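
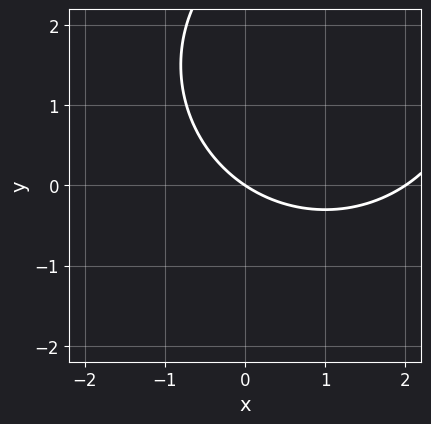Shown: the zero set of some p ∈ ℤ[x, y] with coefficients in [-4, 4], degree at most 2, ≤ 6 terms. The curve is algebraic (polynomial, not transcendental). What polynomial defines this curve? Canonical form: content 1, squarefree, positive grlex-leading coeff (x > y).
x^2 + y^2 - 2*x - 3*y

deg p = 2.
Against the integer gridlines: it meets the y-axis at y = 0 (among the integer gridlines); among the integer gridlines, it crosses the x-axis at x ∈ {0, 2}.
These observations pin down the coefficients.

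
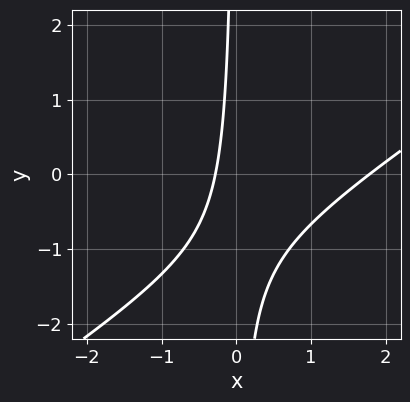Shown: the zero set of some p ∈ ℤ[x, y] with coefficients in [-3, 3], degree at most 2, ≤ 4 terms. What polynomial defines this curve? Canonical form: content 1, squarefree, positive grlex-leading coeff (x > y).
(a) Degree: no degree-1 curve has this shape, so deg p = 2.
(b) From the visible intercepts: it misses every integer gridline on the y-axis.
(c) Assembling these constraints gives the stated polynomial.

2*x^2 - 3*x*y - 3*x - 1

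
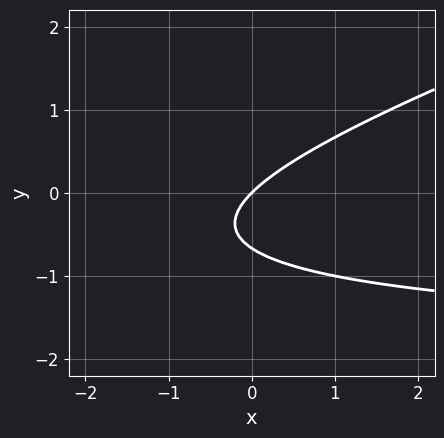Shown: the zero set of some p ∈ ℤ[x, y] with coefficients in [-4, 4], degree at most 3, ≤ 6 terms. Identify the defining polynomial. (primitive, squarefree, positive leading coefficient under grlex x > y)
(a) Degree: a generic line meets the curve in up to 2 points, so deg p = 2.
(b) From the visible intercepts: it meets the x-axis at x = 0 (among the integer gridlines); one y-axis crossing is at y = 0.
(c) Solving for integer coefficients yields p as stated.

x*y - 3*y^2 + 2*x - 2*y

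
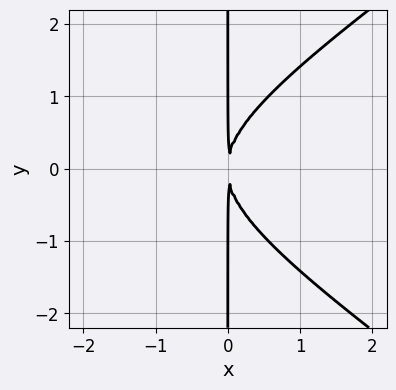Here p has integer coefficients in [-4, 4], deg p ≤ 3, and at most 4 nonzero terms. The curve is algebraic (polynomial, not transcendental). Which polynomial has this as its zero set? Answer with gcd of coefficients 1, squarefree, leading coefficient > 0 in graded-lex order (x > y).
1. Degree: no degree-2 curve has this shape, so deg p = 3.
2. Symmetries: it's symmetric under y → −y, forcing even powers of y.
3. Reading off the gridlines: every point of the y-axis in the box is on the curve.
4. Assembling these constraints gives the stated polynomial.

x^3 - 2*x*y^2 + 3*x^2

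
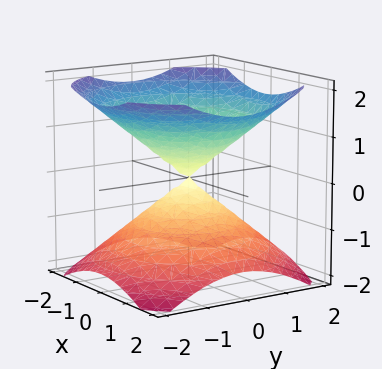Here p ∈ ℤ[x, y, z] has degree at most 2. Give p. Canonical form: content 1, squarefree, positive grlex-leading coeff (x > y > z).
2*x^2 + 2*y^2 - 3*z^2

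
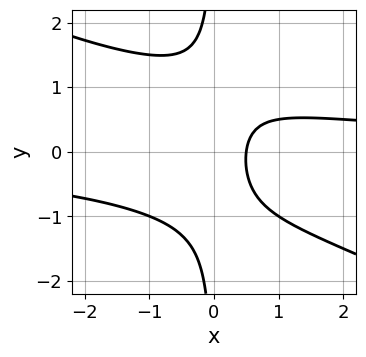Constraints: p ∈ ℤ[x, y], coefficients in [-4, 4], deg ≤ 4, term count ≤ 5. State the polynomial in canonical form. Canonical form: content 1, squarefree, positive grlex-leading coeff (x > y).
x^2*y + 2*x*y^2 - 2*x + 1

Degree: a generic line meets the curve in up to 3 points, so deg p = 3.
From the visible intercepts: no y-intercept at any integer in the box.
Putting this together gives p.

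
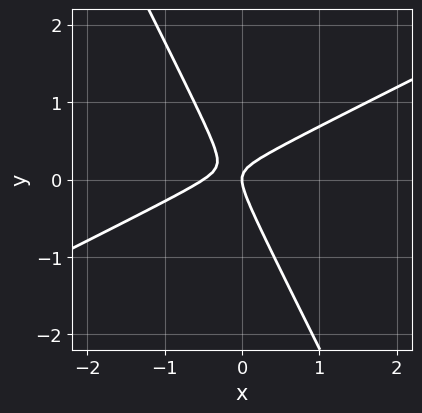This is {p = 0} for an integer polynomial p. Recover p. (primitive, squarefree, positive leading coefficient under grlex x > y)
(a) Degree: the shape is more complex than any degree-1 curve, so deg p = 2.
(b) Checking where it meets the axes: it crosses the y-axis at the gridline y = 0; one x-axis crossing is at x = 0.
(c) These observations pin down the coefficients.

2*x^2 - 3*x*y - 2*y^2 + x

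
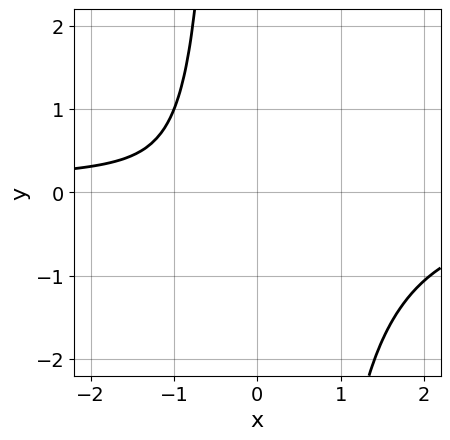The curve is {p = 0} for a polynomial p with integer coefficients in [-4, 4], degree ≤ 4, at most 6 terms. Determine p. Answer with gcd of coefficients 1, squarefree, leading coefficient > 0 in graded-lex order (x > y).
2*x^3*y + 2*x^2 + 3*x + 3

(a) deg p = 4. A generic line meets the curve in up to 4 points.
(b) Checking where it meets the axes: the curve avoids every integer y-axis point in the box; it misses every integer gridline on the x-axis.
(c) These observations pin down the coefficients.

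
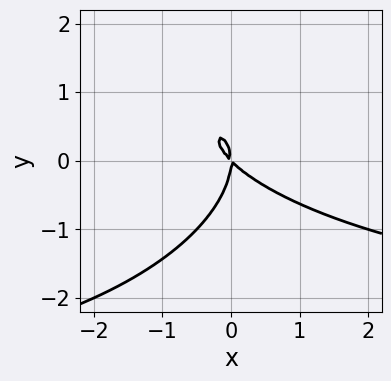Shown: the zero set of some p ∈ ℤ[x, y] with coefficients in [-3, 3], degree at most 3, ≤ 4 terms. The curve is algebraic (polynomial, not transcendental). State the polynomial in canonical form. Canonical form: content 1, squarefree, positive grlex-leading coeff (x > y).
x^2*y + 2*y^3 + 3*x^2 + 3*x*y

First, degree: a generic line meets the curve in up to 3 points, so deg p = 3.
Then, from the visible intercepts: it meets the x-axis at x = 0 (among the integer gridlines); it crosses the y-axis at the gridline y = 0.
Finally, assembling these constraints gives the stated polynomial.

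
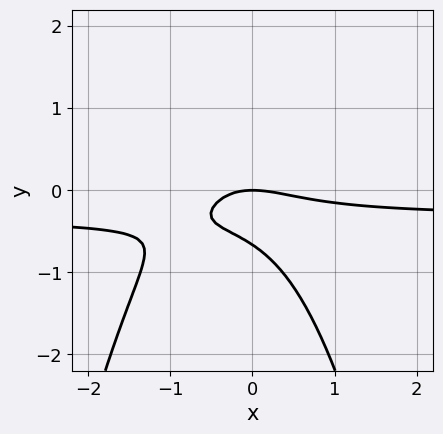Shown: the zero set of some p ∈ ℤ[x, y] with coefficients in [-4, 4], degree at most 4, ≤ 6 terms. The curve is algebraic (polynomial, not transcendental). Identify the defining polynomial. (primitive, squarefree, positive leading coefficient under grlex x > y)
3*x^2*y + x^2 + 2*x*y + 3*y^2 + 2*y

1. The degree is 3 — a generic line meets the curve in up to 3 points.
2. Checking where it meets the axes: it crosses the x-axis at the gridline x = 0; it crosses the y-axis at the gridline y = 0.
3. Putting this together gives p.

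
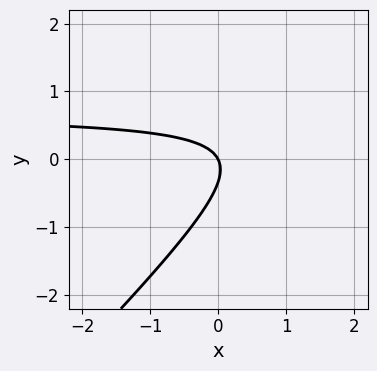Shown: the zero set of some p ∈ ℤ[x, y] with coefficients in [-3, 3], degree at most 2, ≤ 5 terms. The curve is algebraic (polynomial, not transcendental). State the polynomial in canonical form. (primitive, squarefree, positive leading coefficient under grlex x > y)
1. The degree is 2 — no degree-1 curve has this shape.
2. From the axis intercepts and sections: one y-axis crossing is at y = 0; it meets the x-axis at x = 0 (among the integer gridlines).
3. Solving for integer coefficients yields p as stated.

3*x*y - 3*y^2 - 2*x - y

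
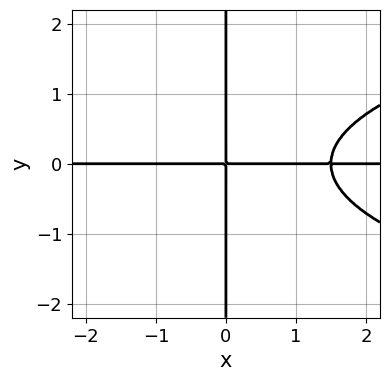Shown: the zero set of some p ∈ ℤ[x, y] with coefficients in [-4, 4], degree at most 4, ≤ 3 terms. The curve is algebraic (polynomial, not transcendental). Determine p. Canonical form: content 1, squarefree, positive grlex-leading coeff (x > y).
1. deg p = 4. A generic line meets the curve in up to 4 points.
2. From the visible intercepts: every point of the x-axis in the box is on the curve; every point of the y-axis in the box is on the curve.
3. Assembling these constraints gives the stated polynomial.

2*x*y^3 - 2*x^2*y + 3*x*y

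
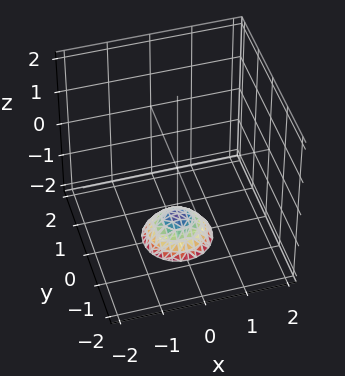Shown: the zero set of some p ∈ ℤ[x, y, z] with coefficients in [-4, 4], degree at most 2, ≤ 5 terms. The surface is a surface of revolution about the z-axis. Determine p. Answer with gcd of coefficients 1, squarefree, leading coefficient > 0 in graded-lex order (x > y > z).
First, degree: the shape is more complex than any degree-1 surface, so deg p = 2.
Next, symmetries: every cross-section ⟂ z is a circle, so x, y appear only via x² + y².
Then, checking where it meets the axes: no y-intercept at any integer in the box; the surface avoids every integer x-axis point in the box; a circular section at z = -2 has radius between 0 and 1.
Finally, matching integer coefficients to the picture gives p.

2*x^2 + 2*y^2 + 2*z + 3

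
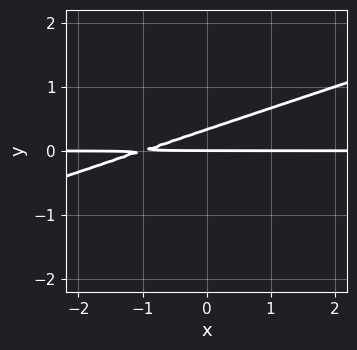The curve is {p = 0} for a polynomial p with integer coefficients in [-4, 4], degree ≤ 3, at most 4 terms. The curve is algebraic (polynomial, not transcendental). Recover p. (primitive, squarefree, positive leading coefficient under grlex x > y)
x*y - 3*y^2 + y

(a) Degree: a generic line meets the curve in up to 2 points, so deg p = 2.
(b) Observable constraints: it meets the y-axis at y = 0 (among the integer gridlines); the visible x-axis segment lies entirely on the curve.
(c) Solving for integer coefficients yields p as stated.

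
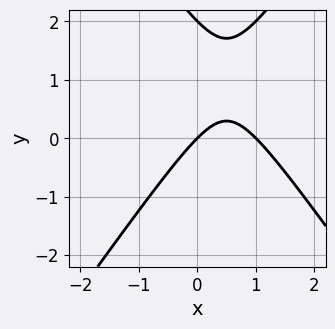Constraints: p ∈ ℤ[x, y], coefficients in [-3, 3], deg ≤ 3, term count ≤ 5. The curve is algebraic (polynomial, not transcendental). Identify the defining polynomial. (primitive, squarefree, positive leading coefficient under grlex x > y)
2*x^2 - y^2 - 2*x + 2*y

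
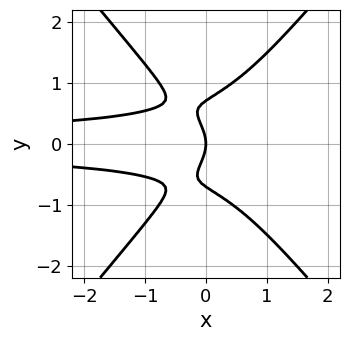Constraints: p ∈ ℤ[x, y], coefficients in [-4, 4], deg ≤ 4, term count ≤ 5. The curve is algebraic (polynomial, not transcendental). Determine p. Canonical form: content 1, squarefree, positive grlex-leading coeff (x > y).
3*x^2*y^2 - 2*y^4 + y^2 + x

(a) The degree is 4 — a generic line meets the curve in up to 4 points.
(b) Symmetries: the y ↦ −y reflection is a symmetry, so y appears only in even powers.
(c) Against the integer gridlines: it crosses the x-axis at the gridline x = 0; it meets the y-axis at y = 0 (among the integer gridlines).
(d) Assembling these constraints gives the stated polynomial.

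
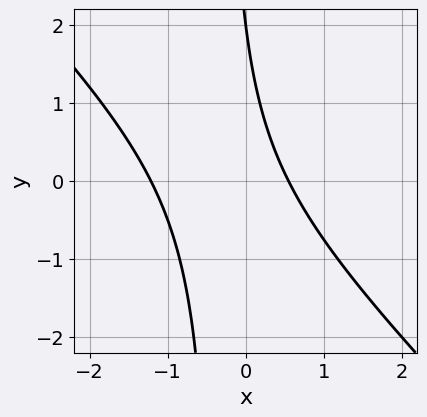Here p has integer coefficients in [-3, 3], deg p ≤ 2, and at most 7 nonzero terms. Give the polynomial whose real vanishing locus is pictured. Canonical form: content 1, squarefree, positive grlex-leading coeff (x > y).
3*x^2 + 3*x*y + 2*x + y - 2

1. The degree is 2 — no degree-1 curve has this shape.
2. Observable constraints: one y-axis crossing is at y = 2.
3. Together with the visible shape, these determine p as stated.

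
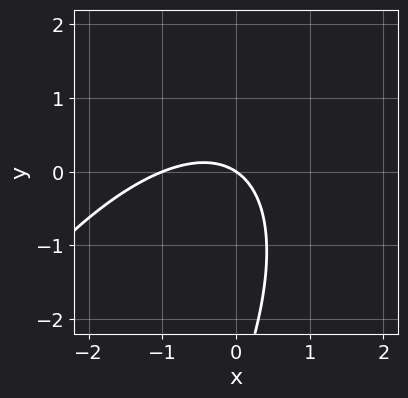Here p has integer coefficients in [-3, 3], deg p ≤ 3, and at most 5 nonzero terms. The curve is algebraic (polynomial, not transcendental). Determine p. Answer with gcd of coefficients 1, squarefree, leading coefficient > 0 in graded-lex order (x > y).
First, the degree is 2 — no degree-1 curve has this shape.
Then, observable constraints: one y-axis crossing is at y = 0; among the integer gridlines, it crosses the x-axis at x ∈ {-1, 0}.
Finally, together with the visible shape, these determine p as stated.

2*x^2 - 2*x*y + y^2 + 2*x + 3*y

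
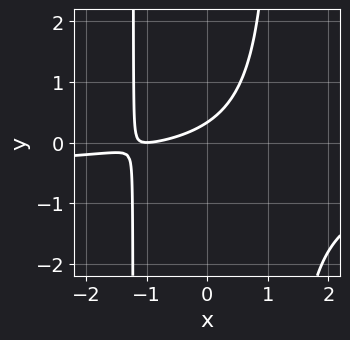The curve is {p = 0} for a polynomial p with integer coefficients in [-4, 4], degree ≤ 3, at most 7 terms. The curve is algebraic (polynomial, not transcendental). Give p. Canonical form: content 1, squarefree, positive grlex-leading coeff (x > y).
2*x^2*y + x^2 + 2*x - 3*y + 1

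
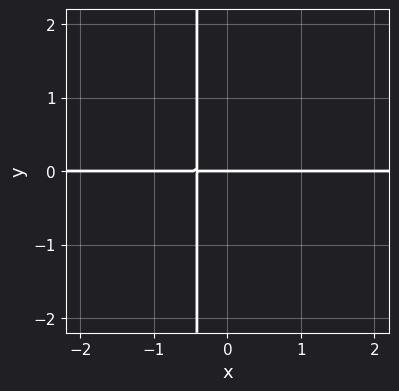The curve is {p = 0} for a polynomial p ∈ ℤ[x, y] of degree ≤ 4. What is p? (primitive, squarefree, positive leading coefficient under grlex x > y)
(a) The degree is 3 — a generic line meets the curve in up to 3 points.
(b) Observable constraints: one y-axis crossing is at y = 0; every point of the x-axis in the box is on the curve.
(c) Assembling these constraints gives the stated polynomial.

x^2*y - 2*x*y - y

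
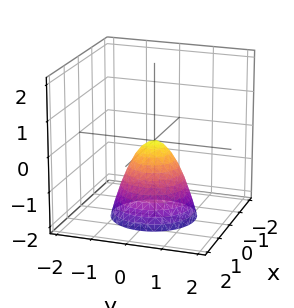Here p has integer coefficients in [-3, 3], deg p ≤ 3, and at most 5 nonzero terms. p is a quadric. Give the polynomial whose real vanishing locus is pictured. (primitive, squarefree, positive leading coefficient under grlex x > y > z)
3*x^2 + 3*y^2 + 2*z

First, degree: a single bowl opening along one axis; a quadric, so deg p = 2.
Next, by symmetry, the surface is invariant under rotation about z: p = q(x² + y², z).
Then, observable constraints: one y-axis crossing is at y = 0; a circular section at z = -2 has radius between 1 and 2; it meets the x-axis at x = 0 (among the integer gridlines).
Finally, fitting integer coefficients to these (and the overall shape) gives p.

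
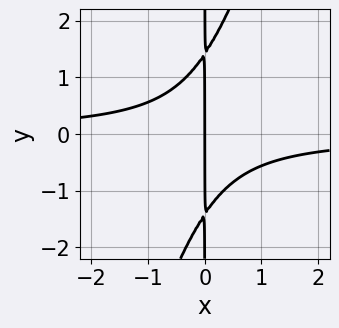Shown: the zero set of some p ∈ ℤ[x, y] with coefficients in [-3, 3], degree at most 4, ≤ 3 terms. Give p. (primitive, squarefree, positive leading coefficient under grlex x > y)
First, the degree is 3 — a generic line meets the curve in up to 3 points.
Next, from the axis intercepts and sections: one x-axis crossing is at x = 0; the visible y-axis segment lies entirely on the curve.
Finally, fitting integer coefficients to these (and the overall shape) gives p.

3*x^2*y - x*y^2 + 2*x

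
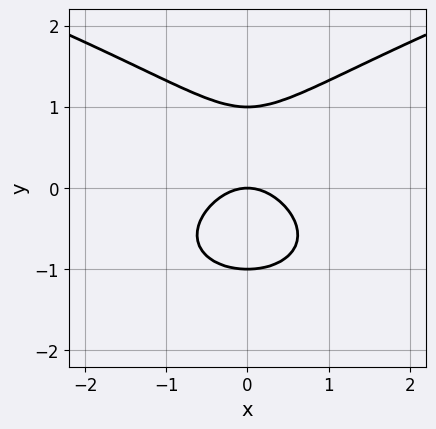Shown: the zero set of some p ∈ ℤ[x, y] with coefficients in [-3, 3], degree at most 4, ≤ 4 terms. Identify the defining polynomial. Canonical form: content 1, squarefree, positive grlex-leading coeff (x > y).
y^3 - x^2 - y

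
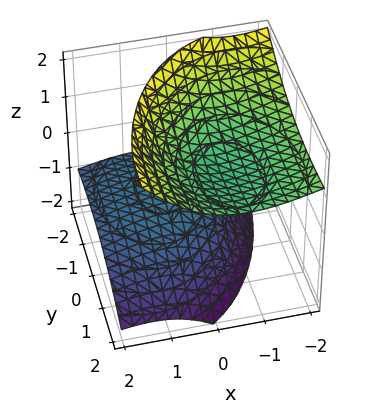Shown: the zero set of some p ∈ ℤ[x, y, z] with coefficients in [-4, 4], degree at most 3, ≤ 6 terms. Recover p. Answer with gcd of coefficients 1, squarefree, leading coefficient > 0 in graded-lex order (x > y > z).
2*x^2 + 3*x*z + y^2 - 2*y*z - 3*z^2 + 2

(a) I count 2 distinct pieces.
(b) deg p = 2.
(c) Observable constraints: the surface avoids every integer x-axis point in the box; the surface avoids every integer y-axis point in the box.
(d) Solving for integer coefficients yields p as stated.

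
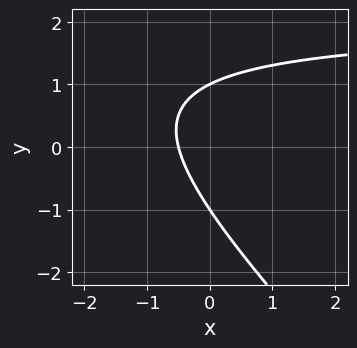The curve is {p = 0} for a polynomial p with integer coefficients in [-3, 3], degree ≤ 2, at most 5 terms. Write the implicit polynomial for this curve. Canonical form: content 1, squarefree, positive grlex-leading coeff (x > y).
x*y + y^2 - 2*x - 1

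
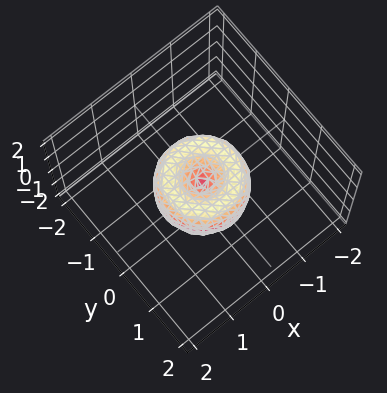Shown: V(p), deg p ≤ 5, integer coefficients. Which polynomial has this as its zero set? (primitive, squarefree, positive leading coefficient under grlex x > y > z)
2*x^4 + 4*x^2*y^2 + 2*y^4 - 2*x^2 - 2*y^2 + z^2

(a) The degree is 4 — the shape is more complex than any degree-3 surface.
(b) Symmetries: the surface is invariant under rotation about z: p = q(x² + y², z).
(c) Against the integer gridlines: a circular section at z = 0 has radius exactly 1; among the integer gridlines, it crosses the y-axis at y ∈ {-1, 0, 1}; the x-axis gridline crossings are at x ∈ {-1, 0, 1}.
(d) Solving for integer coefficients yields p as stated.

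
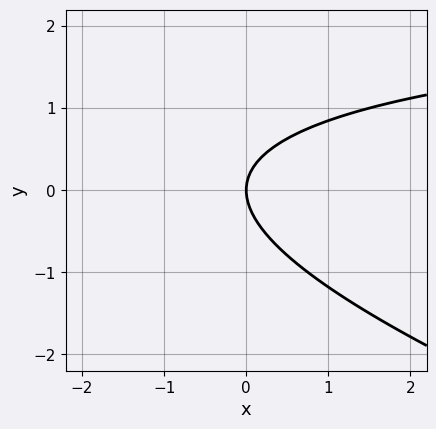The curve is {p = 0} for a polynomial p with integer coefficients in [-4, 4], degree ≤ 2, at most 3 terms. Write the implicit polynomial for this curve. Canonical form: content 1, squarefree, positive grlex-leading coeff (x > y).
x*y + 3*y^2 - 3*x

deg p = 2.
Against the integer gridlines: it meets the y-axis at y = 0 (among the integer gridlines); it meets the x-axis at x = 0 (among the integer gridlines).
Solving for integer coefficients yields p as stated.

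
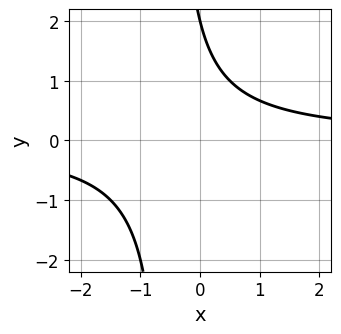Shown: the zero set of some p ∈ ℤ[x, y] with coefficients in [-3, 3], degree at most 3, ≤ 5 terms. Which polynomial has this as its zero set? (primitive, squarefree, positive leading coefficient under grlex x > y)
2*x*y + y - 2

deg p = 2.
Against the integer gridlines: no x-intercept at any integer in the box; it crosses the y-axis at the gridline y = 2.
Assembling these constraints gives the stated polynomial.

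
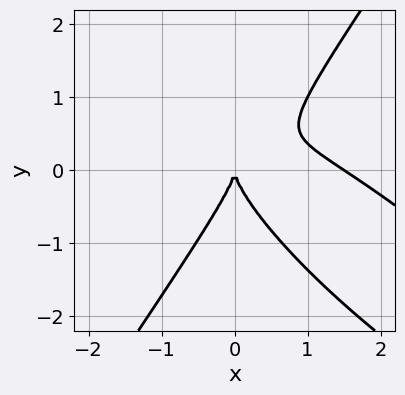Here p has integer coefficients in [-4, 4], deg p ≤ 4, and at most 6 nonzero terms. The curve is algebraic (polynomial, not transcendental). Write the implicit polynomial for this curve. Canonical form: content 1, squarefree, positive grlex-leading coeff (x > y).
2*x^3 + 3*x^2*y - 2*y^3 - 3*x^2

First, deg p = 3. A generic line meets the curve in up to 3 points.
Next, from the axis intercepts and sections: it crosses the x-axis at the gridline x = 0; it meets the y-axis at y = 0 (among the integer gridlines).
Finally, the integer polynomial consistent with all of this is the stated p.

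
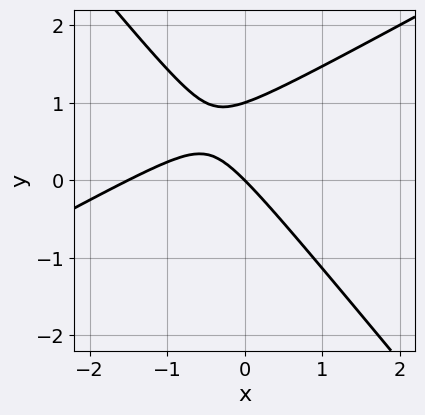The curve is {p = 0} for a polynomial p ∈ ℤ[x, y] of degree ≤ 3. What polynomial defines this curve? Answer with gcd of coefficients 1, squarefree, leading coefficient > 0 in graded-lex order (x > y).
2*x^2 - 2*x*y - 3*y^2 + 3*x + 3*y

First, degree: no degree-1 curve has this shape, so deg p = 2.
Next, against the integer gridlines: it meets the x-axis at x = 0 (among the integer gridlines); the y-axis gridline crossings are at y ∈ {0, 1}.
Finally, matching integer coefficients to the picture gives p.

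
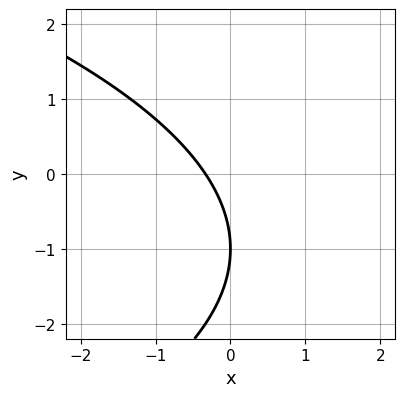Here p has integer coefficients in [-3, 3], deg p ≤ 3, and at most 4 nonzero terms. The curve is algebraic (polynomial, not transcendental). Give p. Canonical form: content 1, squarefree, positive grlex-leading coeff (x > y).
y^2 + 3*x + 2*y + 1

(a) deg p = 2. A generic line meets the curve in up to 2 points.
(b) From the visible intercepts: it meets the y-axis at y = -1 (among the integer gridlines).
(c) Solving for integer coefficients yields p as stated.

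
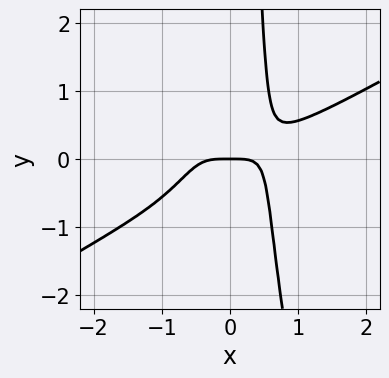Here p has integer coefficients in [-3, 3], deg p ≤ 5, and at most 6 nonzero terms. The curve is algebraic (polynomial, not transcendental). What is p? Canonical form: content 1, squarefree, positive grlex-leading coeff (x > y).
(a) deg p = 4.
(b) From the axis intercepts and sections: it crosses the y-axis at the gridline y = 0; it crosses the x-axis at the gridline x = 0.
(c) Assembling these constraints gives the stated polynomial.

2*x^4 - 3*x^3*y - x^2*y^2 - x^2*y + y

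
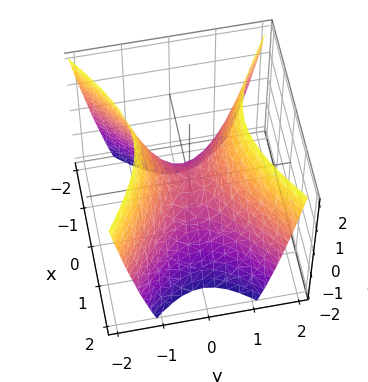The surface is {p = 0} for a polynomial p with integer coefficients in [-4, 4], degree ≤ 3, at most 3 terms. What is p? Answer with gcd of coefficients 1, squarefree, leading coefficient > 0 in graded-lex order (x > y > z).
The degree is 2 — a saddle surface; a quadric.
Symmetries: it's symmetric under y → −y, forcing even powers of y; mirror symmetry x ↦ −x ⇒ only even powers of x.
From the visible intercepts: it meets the y-axis at y = 0 (among the integer gridlines); it meets the x-axis at x = 0 (among the integer gridlines).
Together with the visible shape, these determine p as stated.

2*x^2 - 3*y^2 + 2*z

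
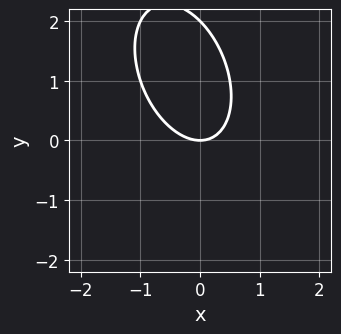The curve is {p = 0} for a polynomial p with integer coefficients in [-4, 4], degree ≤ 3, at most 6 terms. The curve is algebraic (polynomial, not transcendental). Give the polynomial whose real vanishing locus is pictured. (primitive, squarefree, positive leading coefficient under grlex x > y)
1. deg p = 2. The shape is more complex than any degree-1 curve.
2. Against the integer gridlines: it meets the x-axis at x = 0 (among the integer gridlines); among the integer gridlines, it crosses the y-axis at y ∈ {0, 2}.
3. Together with the visible shape, these determine p as stated.

2*x^2 + x*y + y^2 - 2*y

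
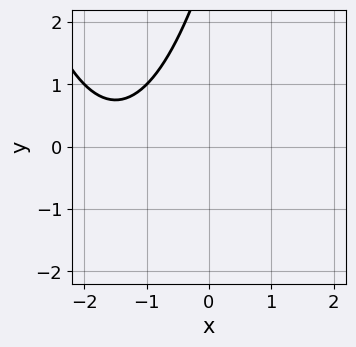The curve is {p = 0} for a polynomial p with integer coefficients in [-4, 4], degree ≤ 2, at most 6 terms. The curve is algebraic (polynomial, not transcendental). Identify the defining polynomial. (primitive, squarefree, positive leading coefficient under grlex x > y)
1. The degree is 2 — a generic line meets the curve in up to 2 points.
2. Against the integer gridlines: no y-intercept at any integer in the box; the curve avoids every integer x-axis point in the box.
3. Together with the visible shape, these determine p as stated.

x^2 + 3*x - y + 3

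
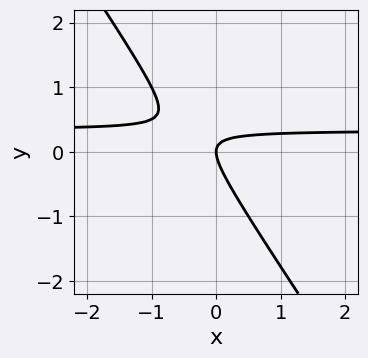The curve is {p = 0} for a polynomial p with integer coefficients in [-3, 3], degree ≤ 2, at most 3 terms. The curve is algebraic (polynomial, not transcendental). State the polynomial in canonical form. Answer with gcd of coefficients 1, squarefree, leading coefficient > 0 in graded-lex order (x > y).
1. Degree: a generic line meets the curve in up to 2 points, so deg p = 2.
2. Observable constraints: it crosses the y-axis at the gridline y = 0; one x-axis crossing is at x = 0.
3. Assembling these constraints gives the stated polynomial.

3*x*y + 2*y^2 - x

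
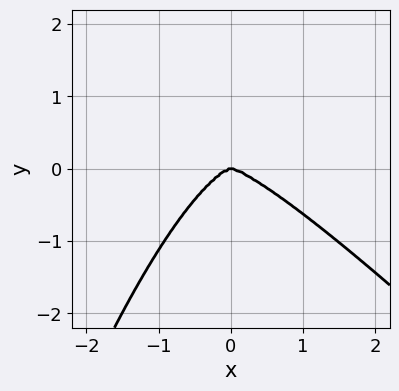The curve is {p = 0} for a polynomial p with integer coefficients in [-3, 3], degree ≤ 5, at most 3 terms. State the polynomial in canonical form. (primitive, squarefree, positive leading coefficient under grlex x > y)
2*x^4 + 2*x^3*y + 3*y^3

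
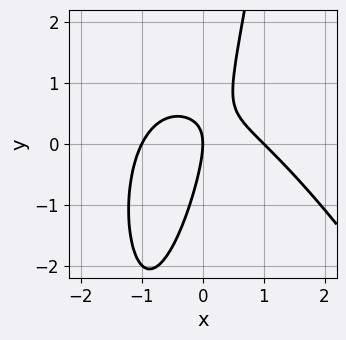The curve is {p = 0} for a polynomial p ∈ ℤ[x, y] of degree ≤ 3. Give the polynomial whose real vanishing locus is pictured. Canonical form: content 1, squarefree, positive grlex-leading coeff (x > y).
The degree is 3 — no degree-2 curve has this shape.
Against the integer gridlines: one y-axis crossing is at y = 0; among the integer gridlines, it crosses the x-axis at x ∈ {-1, 0, 1}.
Solving for integer coefficients yields p as stated.

2*x^3 + x^2*y + 3*x*y - y^2 - 2*x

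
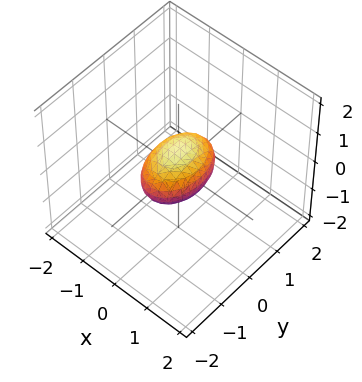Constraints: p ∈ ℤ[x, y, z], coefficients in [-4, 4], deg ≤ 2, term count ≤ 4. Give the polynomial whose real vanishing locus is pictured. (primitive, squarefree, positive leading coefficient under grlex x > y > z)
2*x^2 + y^2 + 2*z^2 - 1

(a) deg p = 2.
(b) Symmetries: it's symmetric under y → −y, forcing even powers of y; it's symmetric under x → −x, forcing even powers of x; the z ↦ −z reflection is a symmetry, so z appears only in even powers.
(c) From the visible intercepts: among the integer gridlines, it crosses the y-axis at y ∈ {-1, 1}.
(d) Putting this together gives p.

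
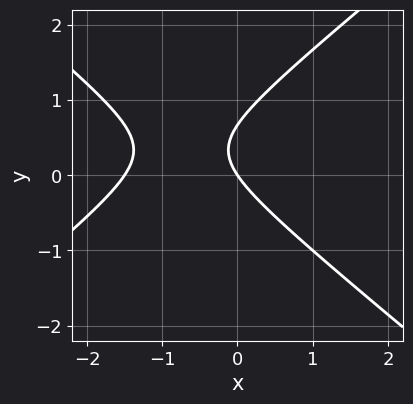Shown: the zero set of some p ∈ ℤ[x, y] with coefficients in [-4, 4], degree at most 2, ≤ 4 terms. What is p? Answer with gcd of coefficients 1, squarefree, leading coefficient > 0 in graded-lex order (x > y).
2*x^2 - 3*y^2 + 3*x + 2*y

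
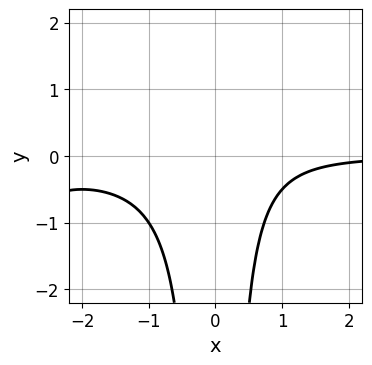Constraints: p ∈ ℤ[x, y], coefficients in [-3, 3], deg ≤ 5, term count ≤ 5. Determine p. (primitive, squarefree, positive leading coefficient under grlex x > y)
x^3*y + 3*x^2*y + 2

First, the degree is 4 — the shape is more complex than any degree-3 curve.
Next, from the visible intercepts: it misses every integer gridline on the y-axis; the curve avoids every integer x-axis point in the box.
Finally, together with the visible shape, these determine p as stated.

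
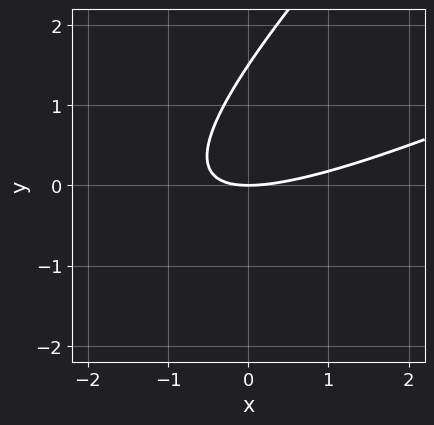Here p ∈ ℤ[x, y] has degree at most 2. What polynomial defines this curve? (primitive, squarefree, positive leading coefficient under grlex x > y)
x^2 - 3*x*y + 2*y^2 - 3*y

deg p = 2. No degree-1 curve has this shape.
Against the integer gridlines: it meets the y-axis at y = 0 (among the integer gridlines); it meets the x-axis at x = 0 (among the integer gridlines).
These observations pin down the coefficients.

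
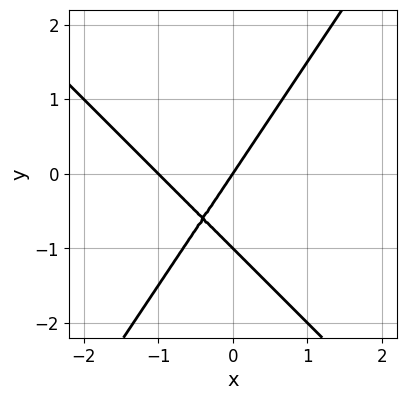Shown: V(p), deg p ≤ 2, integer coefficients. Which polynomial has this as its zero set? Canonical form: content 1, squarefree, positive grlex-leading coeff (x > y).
First, deg p = 2. No degree-1 curve has this shape.
Next, against the integer gridlines: among the integer gridlines, it crosses the x-axis at x ∈ {-1, 0}; among the integer gridlines, it crosses the y-axis at y ∈ {-1, 0}.
Finally, assembling these constraints gives the stated polynomial.

3*x^2 + x*y - 2*y^2 + 3*x - 2*y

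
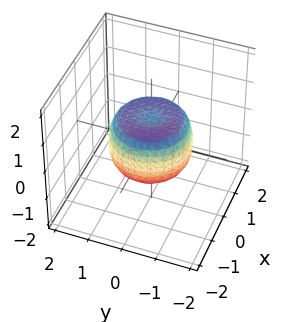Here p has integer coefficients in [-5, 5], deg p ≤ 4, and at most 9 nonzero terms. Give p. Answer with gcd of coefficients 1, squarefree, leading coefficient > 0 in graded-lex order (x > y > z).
2*x^4 + 4*x^2*y^2 + 2*y^4 - 2*x^2 - 2*y^2 + 2*z^2 - 1

(a) The degree is 4 — a generic line meets the surface in up to 4 points.
(b) Symmetry: the z-axis is an axis of rotation, so x and y enter only as x² + y².
(c) Against the integer gridlines: a circular section at z = 0 has radius between 1 and 2.
(d) Putting this together gives p.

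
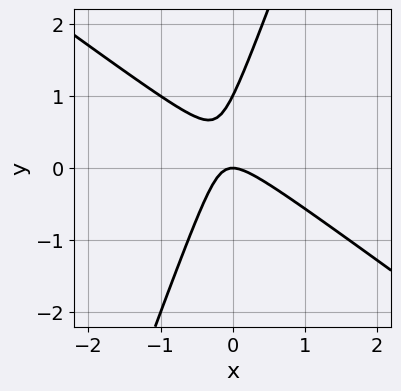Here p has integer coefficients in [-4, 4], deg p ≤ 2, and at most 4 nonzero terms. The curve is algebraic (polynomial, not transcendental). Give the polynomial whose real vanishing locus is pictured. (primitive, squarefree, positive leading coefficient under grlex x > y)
First, the degree is 2 — the shape is more complex than any degree-1 curve.
Then, against the integer gridlines: it meets the x-axis at x = 0 (among the integer gridlines); among the integer gridlines, it crosses the y-axis at y ∈ {0, 1}.
Finally, assembling these constraints gives the stated polynomial.

2*x^2 + 2*x*y - y^2 + y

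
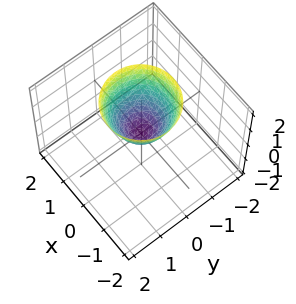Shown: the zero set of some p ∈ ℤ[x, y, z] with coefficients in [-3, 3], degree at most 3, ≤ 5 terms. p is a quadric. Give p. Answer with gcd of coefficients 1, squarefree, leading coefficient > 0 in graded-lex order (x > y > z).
1. Degree: a single bowl opening along one axis; a quadric, so deg p = 2.
2. Symmetries: every cross-section ⟂ z is a circle, so x, y appear only via x² + y².
3. Reading off the gridlines: it meets the y-axis at y = 0 (among the integer gridlines); it meets the z-axis at z = 0 (among the integer gridlines); a circular section at z = 1 has radius between 0 and 1; it meets the x-axis at x = 0 (among the integer gridlines).
4. The integer polynomial consistent with all of this is the stated p.

3*x^2 + 3*y^2 - 2*z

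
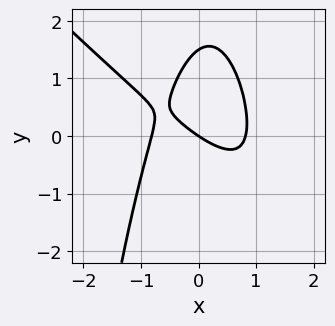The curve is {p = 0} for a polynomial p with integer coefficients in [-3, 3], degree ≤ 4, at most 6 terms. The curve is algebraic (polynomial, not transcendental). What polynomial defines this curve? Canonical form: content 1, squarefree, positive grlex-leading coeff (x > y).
(a) deg p = 3. A generic line meets the curve in up to 3 points.
(b) Checking where it meets the axes: it meets the y-axis at y = 0 (among the integer gridlines); it meets the x-axis at x = 0 (among the integer gridlines).
(c) Fitting integer coefficients to these (and the overall shape) gives p.

3*x^3 + 3*x^2*y + 2*y^2 - 2*x - 3*y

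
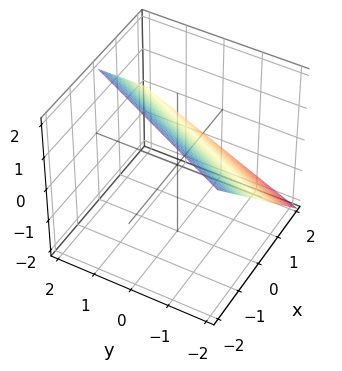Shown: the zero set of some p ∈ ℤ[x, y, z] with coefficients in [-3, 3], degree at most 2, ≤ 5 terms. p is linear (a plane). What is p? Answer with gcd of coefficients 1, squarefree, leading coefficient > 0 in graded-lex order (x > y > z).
2*x - y + 2*z - 2

deg p = 1.
From the axis intercepts and sections: it meets the y-axis at y = -2 (among the integer gridlines); it crosses the x-axis at the gridline x = 1; it crosses the z-axis at the gridline z = 1.
Fitting integer coefficients to these (and the overall shape) gives p.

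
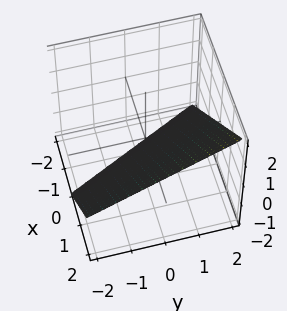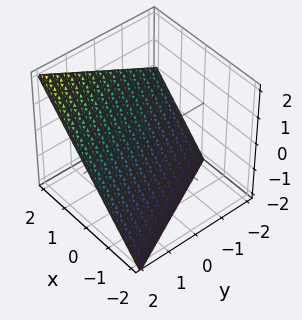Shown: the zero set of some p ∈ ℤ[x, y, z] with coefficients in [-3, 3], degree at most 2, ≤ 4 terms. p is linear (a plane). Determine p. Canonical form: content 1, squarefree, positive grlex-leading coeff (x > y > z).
2*x + y - 2*z - 2

deg p = 1. The surface is flat (a plane).
Observable constraints: it meets the x-axis at x = 1 (among the integer gridlines); one y-axis crossing is at y = 2.
Fitting integer coefficients to these (and the overall shape) gives p. Check: (0, 0, -1) on the z-axis lies on the surface, and p(0, 0, -1) = 0. ✓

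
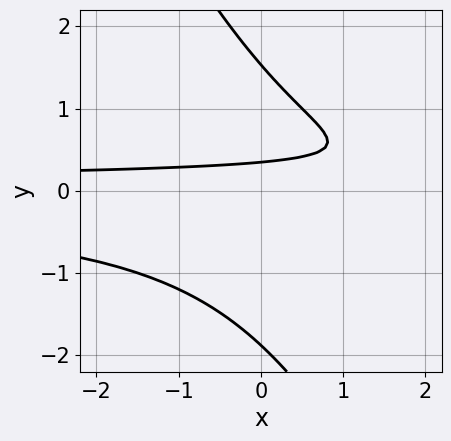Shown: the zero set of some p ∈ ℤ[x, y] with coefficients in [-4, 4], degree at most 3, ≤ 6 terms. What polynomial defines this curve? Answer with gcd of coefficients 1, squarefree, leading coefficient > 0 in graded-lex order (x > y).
First, the degree is 3 — no degree-2 curve has this shape.
Next, against the integer gridlines: it misses every integer gridline on the x-axis.
Finally, the integer polynomial consistent with all of this is the stated p.

2*x*y^2 + y^3 - 3*y + 1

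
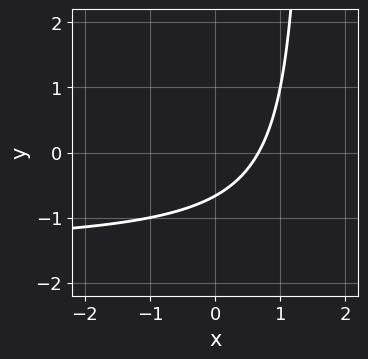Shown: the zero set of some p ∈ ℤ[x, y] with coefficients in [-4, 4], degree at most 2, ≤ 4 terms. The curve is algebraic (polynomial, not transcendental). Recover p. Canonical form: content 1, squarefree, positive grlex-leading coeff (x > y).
(a) The degree is 2 — a generic line meets the curve in up to 2 points.
(b) Matching integer coefficients to the picture gives p.

2*x*y + 3*x - 3*y - 2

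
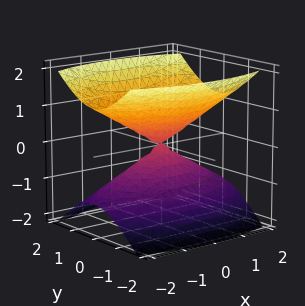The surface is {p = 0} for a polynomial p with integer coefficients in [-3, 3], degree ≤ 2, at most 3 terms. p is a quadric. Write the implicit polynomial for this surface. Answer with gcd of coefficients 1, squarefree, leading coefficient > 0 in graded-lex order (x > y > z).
x^2 + 3*y^2 - 3*z^2

First, the picture has 2 separate pieces.
Then, degree: a double cone through the origin; a quadric, so deg p = 2.
Then, symmetries: mirror symmetry x ↦ −x ⇒ only even powers of x; the y ↦ −y reflection is a symmetry, so y appears only in even powers; the z ↦ −z reflection is a symmetry, so z appears only in even powers.
Then, from the axis intercepts and sections: it meets the z-axis at z = 0 (among the integer gridlines); it crosses the y-axis at the gridline y = 0; one x-axis crossing is at x = 0.
Finally, matching integer coefficients to the picture gives p.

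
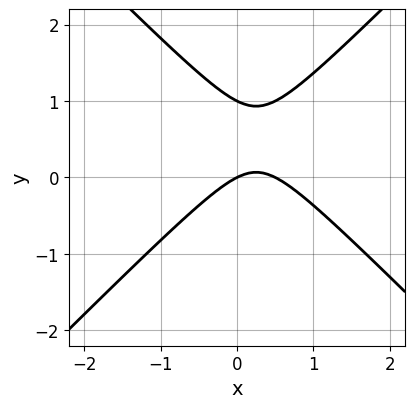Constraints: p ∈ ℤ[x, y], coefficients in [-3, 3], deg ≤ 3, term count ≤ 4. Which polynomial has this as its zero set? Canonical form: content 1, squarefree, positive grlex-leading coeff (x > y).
1. deg p = 2. A generic line meets the curve in up to 2 points.
2. Checking where it meets the axes: one x-axis crossing is at x = 0; among the integer gridlines, it crosses the y-axis at y ∈ {0, 1}.
3. Together with the visible shape, these determine p as stated.

2*x^2 - 2*y^2 - x + 2*y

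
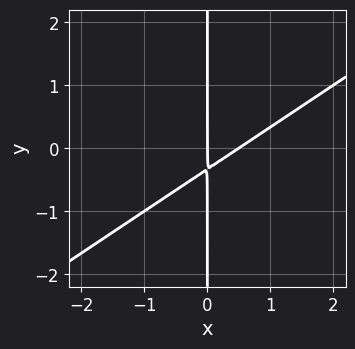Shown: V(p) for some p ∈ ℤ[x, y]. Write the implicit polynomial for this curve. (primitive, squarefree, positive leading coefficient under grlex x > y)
2*x^2 - 3*x*y - x

1. Degree: the shape is more complex than any degree-1 curve, so deg p = 2.
2. Observable constraints: it crosses the x-axis at the gridline x = 0; the visible y-axis segment lies entirely on the curve.
3. The integer polynomial consistent with all of this is the stated p.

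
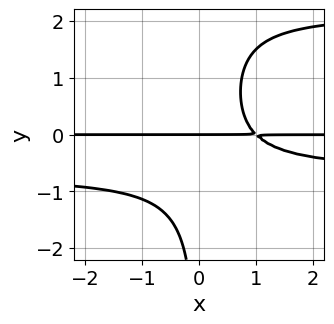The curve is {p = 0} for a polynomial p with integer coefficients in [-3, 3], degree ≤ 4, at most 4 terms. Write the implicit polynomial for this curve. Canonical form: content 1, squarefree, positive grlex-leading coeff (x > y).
2*x*y^3 - 3*x*y^2 - 3*x*y + 3*y

Degree: a generic line meets the curve in up to 4 points, so deg p = 4.
From the visible intercepts: one y-axis crossing is at y = 0; every point of the x-axis in the box is on the curve.
Fitting integer coefficients to these (and the overall shape) gives p.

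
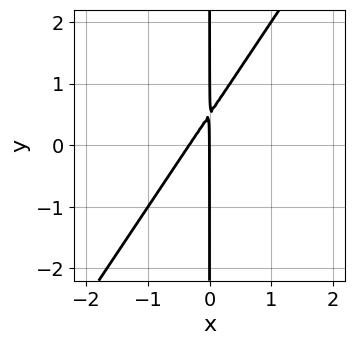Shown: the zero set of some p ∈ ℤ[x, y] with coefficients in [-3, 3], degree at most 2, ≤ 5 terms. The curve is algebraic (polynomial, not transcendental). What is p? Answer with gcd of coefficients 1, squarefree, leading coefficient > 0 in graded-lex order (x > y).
3*x^2 - 2*x*y + x

1. deg p = 2.
2. From the visible intercepts: it crosses the x-axis at the gridline x = 0; every point of the y-axis in the box is on the curve.
3. Matching integer coefficients to the picture gives p.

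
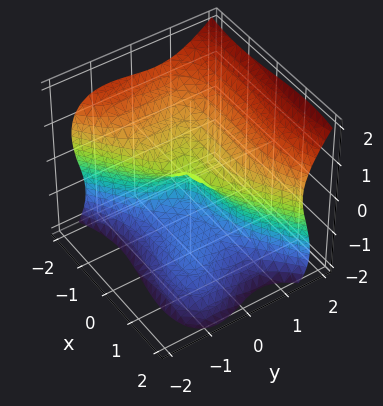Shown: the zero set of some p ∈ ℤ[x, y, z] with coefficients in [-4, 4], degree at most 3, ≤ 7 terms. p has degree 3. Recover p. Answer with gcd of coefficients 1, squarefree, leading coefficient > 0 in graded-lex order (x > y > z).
Degree: no degree-2 surface has this shape, so deg p = 3.
From the axis intercepts and sections: one x-axis crossing is at x = 0; it crosses the y-axis at the gridline y = 0; one z-axis crossing is at z = 0.
Matching integer coefficients to the picture gives p.

x^3 - x*y*z - 3*y^3 + 2*z^3 + 3*z^2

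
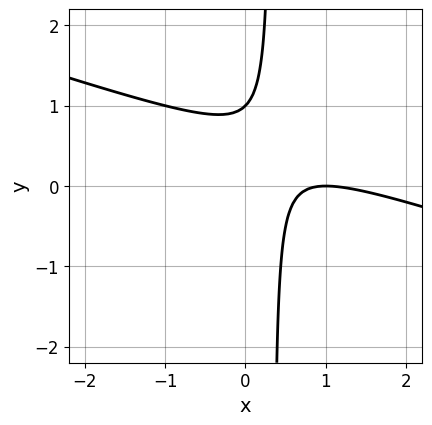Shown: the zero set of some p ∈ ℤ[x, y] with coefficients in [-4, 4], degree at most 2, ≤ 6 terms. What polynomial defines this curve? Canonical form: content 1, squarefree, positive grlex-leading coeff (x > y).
x^2 + 3*x*y - 2*x - y + 1

Degree: a generic line meets the curve in up to 2 points, so deg p = 2.
Reading off the gridlines: it meets the y-axis at y = 1 (among the integer gridlines); it crosses the x-axis at the gridline x = 1.
Assembling these constraints gives the stated polynomial.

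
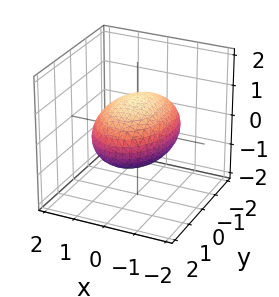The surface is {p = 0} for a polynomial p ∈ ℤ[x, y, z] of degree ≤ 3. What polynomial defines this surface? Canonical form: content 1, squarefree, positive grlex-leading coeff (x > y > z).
2*x^2 + y^2 + 3*z^2 - 3

The degree is 2 — bounded and convex; a quadric.
Symmetries: mirror symmetry z ↦ −z ⇒ only even powers of z; mirror symmetry x ↦ −x ⇒ only even powers of x; it's symmetric under y → −y, forcing even powers of y.
Reading off the gridlines: the z-axis gridline crossings are at z ∈ {-1, 1}.
These observations pin down the coefficients.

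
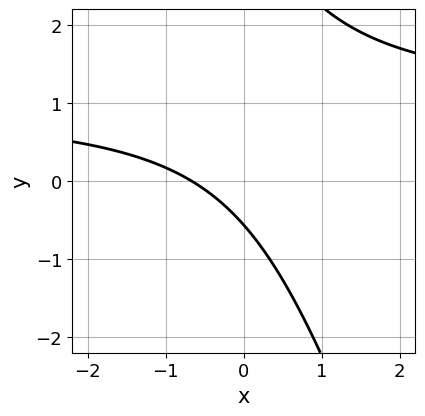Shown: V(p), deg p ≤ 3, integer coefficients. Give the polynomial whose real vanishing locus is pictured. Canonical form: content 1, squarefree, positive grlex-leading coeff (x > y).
1. deg p = 2.
2. Solving for integer coefficients yields p as stated.

3*x*y + y^2 - 3*x - 3*y - 2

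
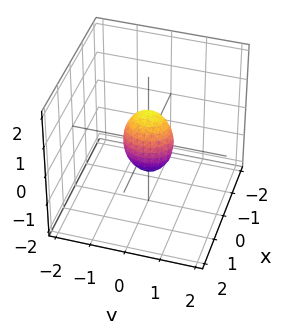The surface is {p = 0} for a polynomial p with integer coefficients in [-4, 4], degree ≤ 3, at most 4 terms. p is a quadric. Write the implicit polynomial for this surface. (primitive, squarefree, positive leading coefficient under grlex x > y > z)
First, deg p = 2. Bounded and convex; a quadric.
Next, symmetries: the x ↦ −x reflection is a symmetry, so x appears only in even powers; it's symmetric under y → −y, forcing even powers of y; it's symmetric under z → −z, forcing even powers of z.
Next, observable constraints: among the integer gridlines, it crosses the z-axis at z ∈ {-1, 1}.
Finally, assembling these constraints gives the stated polynomial.

3*x^2 + 2*y^2 + z^2 - 1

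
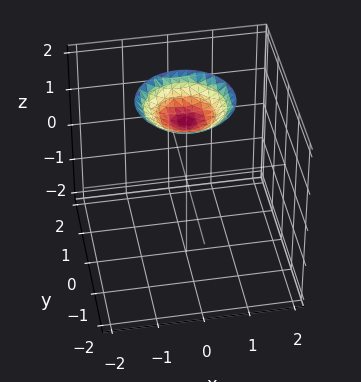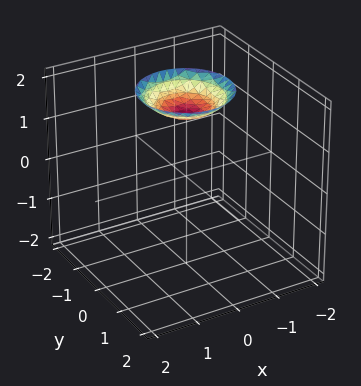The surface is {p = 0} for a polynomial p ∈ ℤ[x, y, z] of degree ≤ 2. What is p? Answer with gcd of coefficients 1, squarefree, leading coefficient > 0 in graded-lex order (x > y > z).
(a) Degree: the shape is more complex than any degree-1 surface, so deg p = 2.
(b) Symmetry: the z-axis is an axis of rotation, so x and y enter only as x² + y².
(c) Against the integer gridlines: a circular section at z = 2 has radius exactly 1; no y-intercept at any integer in the box; no x-intercept at any integer in the box.
(d) Putting this together gives p.

x^2 + y^2 - 2*z + 3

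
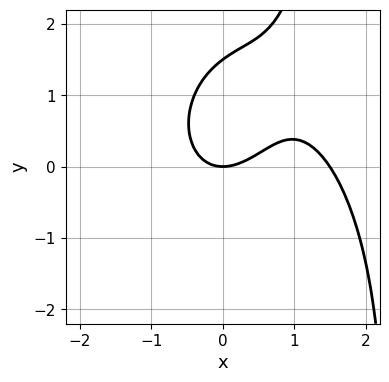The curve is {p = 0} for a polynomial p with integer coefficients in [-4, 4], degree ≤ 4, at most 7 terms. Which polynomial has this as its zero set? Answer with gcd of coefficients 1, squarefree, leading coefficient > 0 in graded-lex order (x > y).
1. Degree: the shape is more complex than any degree-2 curve, so deg p = 3.
2. Checking where it meets the axes: one x-axis crossing is at x = 0; it crosses the y-axis at the gridline y = 0.
3. Assembling these constraints gives the stated polynomial.

2*x^3 + x*y^2 - 3*x^2 - 2*y^2 + 3*y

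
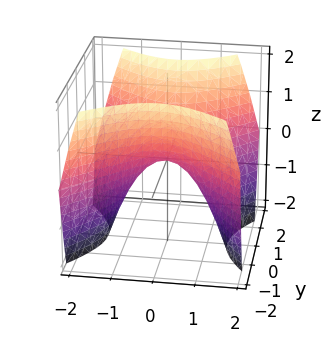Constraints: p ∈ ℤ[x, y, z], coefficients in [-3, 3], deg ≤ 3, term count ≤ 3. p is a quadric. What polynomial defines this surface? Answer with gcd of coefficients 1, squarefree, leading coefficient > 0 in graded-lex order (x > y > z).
Degree: a saddle surface; a quadric, so deg p = 2.
Symmetries: mirror symmetry x ↦ −x ⇒ only even powers of x; mirror symmetry y ↦ −y ⇒ only even powers of y.
From the visible intercepts: one y-axis crossing is at y = 0; it crosses the x-axis at the gridline x = 0; it crosses the z-axis at the gridline z = 0.
Fitting integer coefficients to these (and the overall shape) gives p.

x^2 - y^2 + z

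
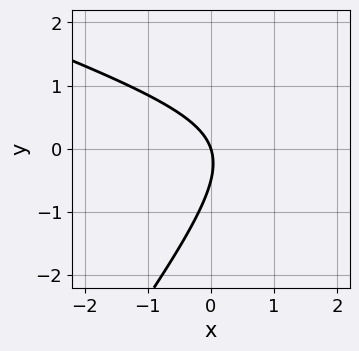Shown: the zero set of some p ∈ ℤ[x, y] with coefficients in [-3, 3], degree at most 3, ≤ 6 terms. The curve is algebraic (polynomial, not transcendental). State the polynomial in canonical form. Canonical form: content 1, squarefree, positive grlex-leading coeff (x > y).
1. The degree is 2 — no degree-1 curve has this shape.
2. Reading off the gridlines: it crosses the y-axis at the gridline y = 0; it meets the x-axis at x = 0 (among the integer gridlines).
3. Fitting integer coefficients to these (and the overall shape) gives p.

x^2 + 2*x*y - 2*y^2 - 3*x - y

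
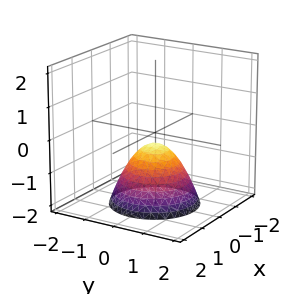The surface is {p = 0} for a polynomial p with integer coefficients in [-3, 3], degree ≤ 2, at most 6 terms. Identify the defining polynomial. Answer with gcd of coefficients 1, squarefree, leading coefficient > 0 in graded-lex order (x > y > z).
1. Degree: no degree-1 surface has this shape, so deg p = 2.
2. Symmetry: every cross-section ⟂ z is a circle, so x, y appear only via x² + y².
3. From the visible intercepts: the surface avoids every integer x-axis point in the box; a circular section at z = -1 has radius between 0 and 1; no y-intercept at any integer in the box.
4. Fitting integer coefficients to these (and the overall shape) gives p.

3*x^2 + 3*y^2 + 3*z + 1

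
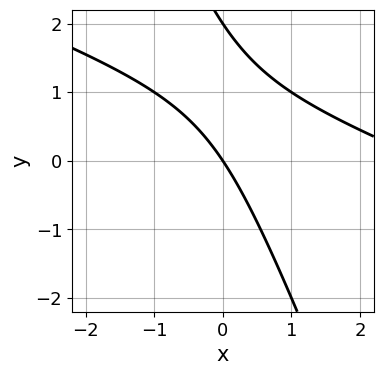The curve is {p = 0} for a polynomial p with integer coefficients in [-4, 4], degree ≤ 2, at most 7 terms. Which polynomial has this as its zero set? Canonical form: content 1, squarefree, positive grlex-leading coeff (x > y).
Degree: the shape is more complex than any degree-1 curve, so deg p = 2.
Against the integer gridlines: one x-axis crossing is at x = 0; the y-axis gridline crossings are at y ∈ {0, 2}.
Assembling these constraints gives the stated polynomial.

x^2 + 3*x*y + y^2 - 3*x - 2*y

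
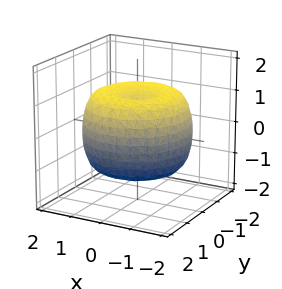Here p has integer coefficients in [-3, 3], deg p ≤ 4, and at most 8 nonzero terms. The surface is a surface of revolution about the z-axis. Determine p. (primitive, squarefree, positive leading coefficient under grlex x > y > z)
Degree: the shape is more complex than any degree-3 surface, so deg p = 4.
Symmetry: every cross-section ⟂ z is a circle, so x, y appear only via x² + y².
From the axis intercepts and sections: a circular section at z = 0 has radius between 1 and 2; the z-axis gridline crossings are at z ∈ {-1, 1}.
Assembling these constraints gives the stated polynomial.

x^4 + 2*x^2*y^2 + y^4 - 2*x^2 - 2*y^2 + 2*z^2 - 2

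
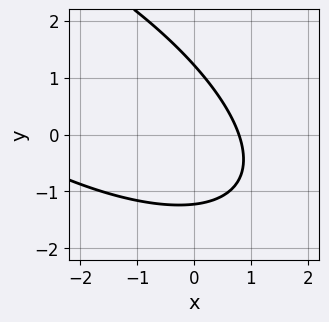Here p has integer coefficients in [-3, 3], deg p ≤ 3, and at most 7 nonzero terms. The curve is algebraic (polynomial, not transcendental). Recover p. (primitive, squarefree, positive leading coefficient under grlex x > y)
x^2 + 2*x*y + 2*y^2 + 3*x - 3

(a) The degree is 2 — no degree-1 curve has this shape.
(b) Matching integer coefficients to the picture gives p.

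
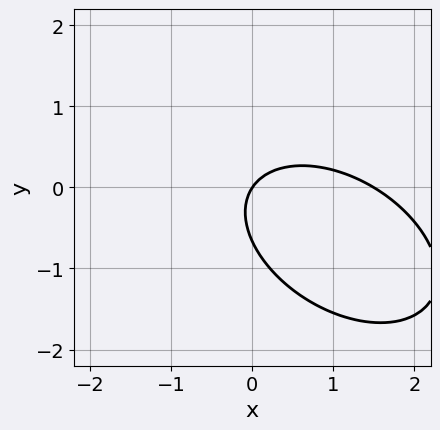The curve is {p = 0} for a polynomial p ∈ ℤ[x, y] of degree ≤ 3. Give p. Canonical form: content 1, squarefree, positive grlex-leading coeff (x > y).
2*x^2 + 2*x*y + 3*y^2 - 3*x + 2*y

deg p = 2.
Reading off the gridlines: one x-axis crossing is at x = 0; it meets the y-axis at y = 0 (among the integer gridlines).
These observations pin down the coefficients.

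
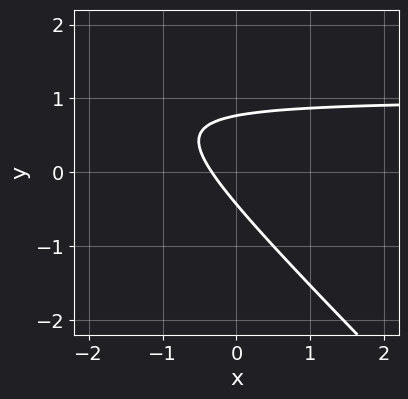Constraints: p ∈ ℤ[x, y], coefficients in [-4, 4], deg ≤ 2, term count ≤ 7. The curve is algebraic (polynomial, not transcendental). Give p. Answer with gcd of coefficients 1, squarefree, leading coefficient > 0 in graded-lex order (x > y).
3*x*y + 3*y^2 - 3*x - y - 1

(a) Degree: a generic line meets the curve in up to 2 points, so deg p = 2.
(b) Matching integer coefficients to the picture gives p.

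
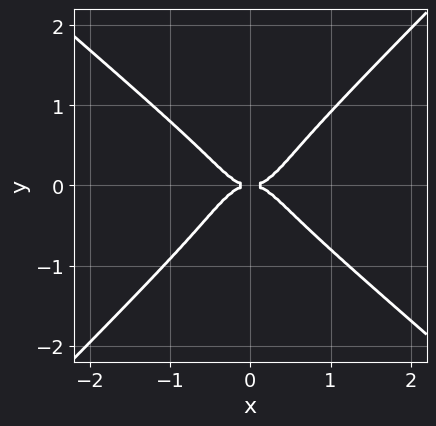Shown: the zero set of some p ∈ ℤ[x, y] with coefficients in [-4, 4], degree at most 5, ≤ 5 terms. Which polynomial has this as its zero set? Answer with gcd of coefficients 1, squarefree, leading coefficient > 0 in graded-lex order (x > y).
3*x^4 - x^2*y^2 + x*y^3 - 3*y^4 - y^2

(a) The degree is 4 — no degree-3 curve has this shape.
(b) Observable constraints: it crosses the x-axis at the gridline x = 0; it crosses the y-axis at the gridline y = 0.
(c) Matching integer coefficients to the picture gives p.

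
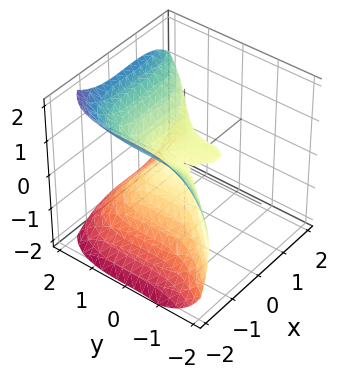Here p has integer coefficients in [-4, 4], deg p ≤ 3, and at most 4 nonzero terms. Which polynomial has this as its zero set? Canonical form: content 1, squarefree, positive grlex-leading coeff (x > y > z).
x^3 - y^3 - x^2 + 3*z^2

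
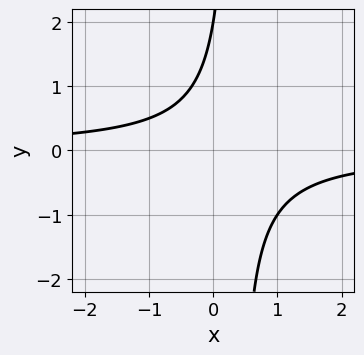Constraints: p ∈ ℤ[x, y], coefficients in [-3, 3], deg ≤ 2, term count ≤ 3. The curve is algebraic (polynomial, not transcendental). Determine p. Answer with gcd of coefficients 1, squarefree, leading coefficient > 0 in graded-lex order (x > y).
3*x*y - y + 2

(a) deg p = 2. The shape is more complex than any degree-1 curve.
(b) Checking where it meets the axes: the curve avoids every integer x-axis point in the box; one y-axis crossing is at y = 2.
(c) Assembling these constraints gives the stated polynomial.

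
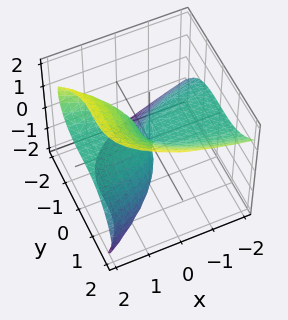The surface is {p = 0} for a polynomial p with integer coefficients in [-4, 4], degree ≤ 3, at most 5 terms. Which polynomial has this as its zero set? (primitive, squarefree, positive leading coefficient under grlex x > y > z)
y^3 - z^3 + 3*x*z - x

Degree: the shape is more complex than any degree-2 surface, so deg p = 3.
Observable constraints: it meets the z-axis at z = 0 (among the integer gridlines); one y-axis crossing is at y = 0.
These observations pin down the coefficients.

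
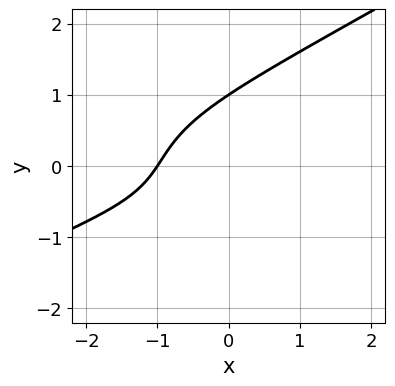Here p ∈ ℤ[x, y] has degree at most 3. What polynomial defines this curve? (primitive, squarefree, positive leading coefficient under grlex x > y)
x^2*y - 3*y^3 + 3*x*y + 3*x + 3

1. Degree: a generic line meets the curve in up to 3 points, so deg p = 3.
2. Reading off the gridlines: it crosses the x-axis at the gridline x = -1; one y-axis crossing is at y = 1.
3. Matching integer coefficients to the picture gives p.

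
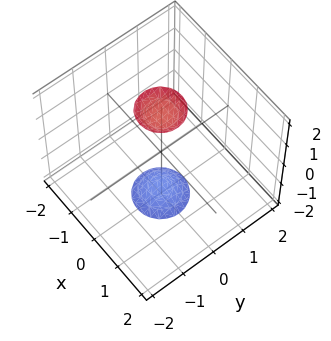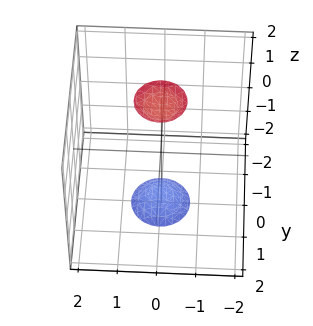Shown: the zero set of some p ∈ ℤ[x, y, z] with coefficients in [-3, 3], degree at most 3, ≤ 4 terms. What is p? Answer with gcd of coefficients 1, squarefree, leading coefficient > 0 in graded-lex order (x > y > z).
3*x^2 + 3*y^2 - z^2 + 3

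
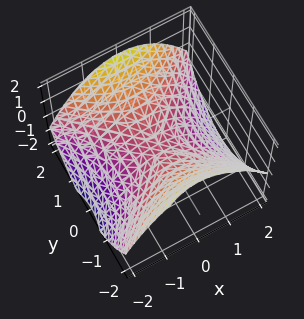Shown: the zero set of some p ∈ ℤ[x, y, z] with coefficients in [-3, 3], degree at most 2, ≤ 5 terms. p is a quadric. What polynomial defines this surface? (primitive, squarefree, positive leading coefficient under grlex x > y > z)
(a) deg p = 2.
(b) Symmetries: mirror symmetry y ↦ −y ⇒ only even powers of y; the x ↦ −x reflection is a symmetry, so x appears only in even powers.
(c) Checking where it meets the axes: one y-axis crossing is at y = 0; it crosses the x-axis at the gridline x = 0.
(d) Solving for integer coefficients yields p as stated.

x^2 - y^2 + 2*z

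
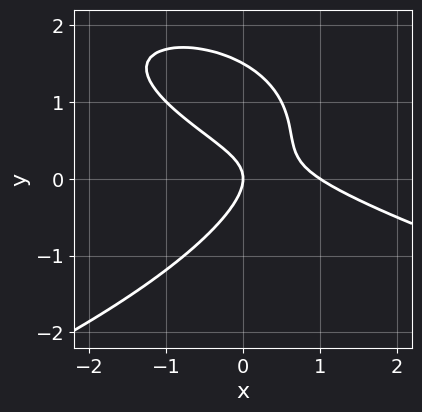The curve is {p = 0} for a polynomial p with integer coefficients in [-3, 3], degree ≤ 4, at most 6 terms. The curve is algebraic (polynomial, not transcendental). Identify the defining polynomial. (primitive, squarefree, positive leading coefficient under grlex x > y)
2*y^3 + 2*x^2 + 3*x*y - 3*y^2 - 2*x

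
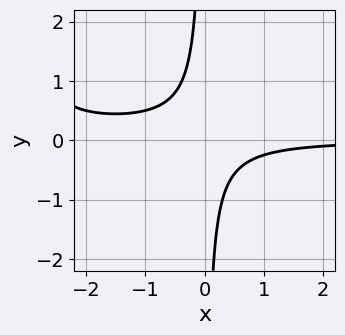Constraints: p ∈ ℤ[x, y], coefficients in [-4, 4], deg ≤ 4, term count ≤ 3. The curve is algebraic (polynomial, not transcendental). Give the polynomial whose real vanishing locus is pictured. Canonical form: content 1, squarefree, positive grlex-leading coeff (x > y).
x^2*y + 3*x*y + 1

The degree is 3 — the shape is more complex than any degree-2 curve.
Observable constraints: the curve avoids every integer y-axis point in the box; the curve avoids every integer x-axis point in the box.
Together with the visible shape, these determine p as stated.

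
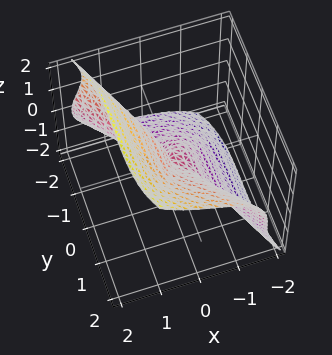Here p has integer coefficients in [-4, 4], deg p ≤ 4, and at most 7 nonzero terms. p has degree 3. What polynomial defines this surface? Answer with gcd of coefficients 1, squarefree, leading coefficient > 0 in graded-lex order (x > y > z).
2*x^3 + 3*x*z^2 + y^3 - 3*z^3 + 2*x*z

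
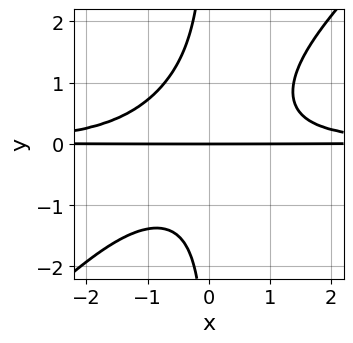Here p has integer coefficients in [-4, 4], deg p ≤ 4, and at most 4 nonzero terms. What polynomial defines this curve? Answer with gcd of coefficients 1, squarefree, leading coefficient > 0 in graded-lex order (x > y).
3*x^2*y^2 - 3*x*y^3 + x*y^2 - 3*y

First, the degree is 4 — a generic line meets the curve in up to 4 points.
Next, observable constraints: it crosses the y-axis at the gridline y = 0; every point of the x-axis in the box is on the curve.
Finally, solving for integer coefficients yields p as stated.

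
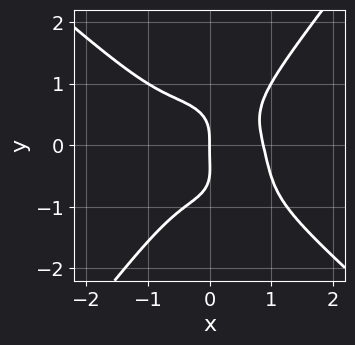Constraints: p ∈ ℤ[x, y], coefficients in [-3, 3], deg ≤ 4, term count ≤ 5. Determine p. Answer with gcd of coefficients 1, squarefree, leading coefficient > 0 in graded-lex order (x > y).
The degree is 4 — no degree-3 curve has this shape.
Against the integer gridlines: it crosses the x-axis at the gridline x = 0; one y-axis crossing is at y = 0.
The integer polynomial consistent with all of this is the stated p.

3*x^4 + 2*x^3*y - 2*y^4 - y^3 - 2*x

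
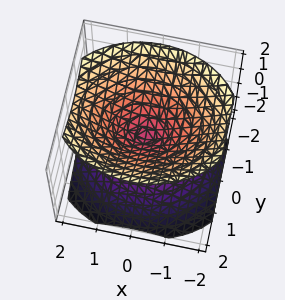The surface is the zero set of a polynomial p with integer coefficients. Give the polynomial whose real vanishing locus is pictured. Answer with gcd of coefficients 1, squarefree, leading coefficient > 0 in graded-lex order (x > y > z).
2*x^2 + 3*y^2 - 3*z^2

First, there are 2 components. Treating them together as one polynomial.
Then, degree: two nappes meeting at a single point; a quadric, so deg p = 2.
Then, symmetries: the x ↦ −x reflection is a symmetry, so x appears only in even powers; the y ↦ −y reflection is a symmetry, so y appears only in even powers; mirror symmetry z ↦ −z ⇒ only even powers of z.
Next, reading off the gridlines: it meets the x-axis at x = 0 (among the integer gridlines); it crosses the y-axis at the gridline y = 0.
Finally, putting this together gives p.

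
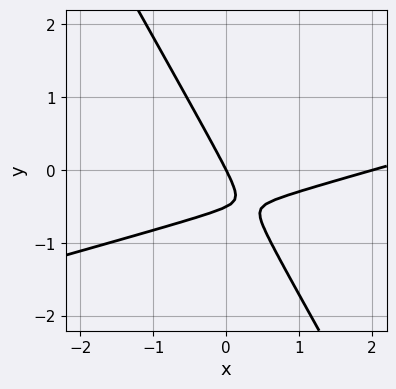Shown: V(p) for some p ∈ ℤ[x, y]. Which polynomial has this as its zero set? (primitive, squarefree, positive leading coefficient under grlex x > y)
x^2 - 3*x*y - 2*y^2 - 2*x - y

(a) deg p = 2. A generic line meets the curve in up to 2 points.
(b) From the axis intercepts and sections: one y-axis crossing is at y = 0; among the integer gridlines, it crosses the x-axis at x ∈ {0, 2}.
(c) Fitting integer coefficients to these (and the overall shape) gives p.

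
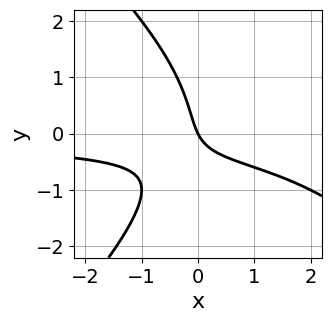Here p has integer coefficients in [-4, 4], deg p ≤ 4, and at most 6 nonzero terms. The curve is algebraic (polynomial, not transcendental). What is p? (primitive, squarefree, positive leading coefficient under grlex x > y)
(a) The degree is 3 — a generic line meets the curve in up to 3 points.
(b) Checking where it meets the axes: one y-axis crossing is at y = 0; it meets the x-axis at x = 0 (among the integer gridlines).
(c) These observations pin down the coefficients.

x^2*y - y^3 - 3*x*y - 2*x - y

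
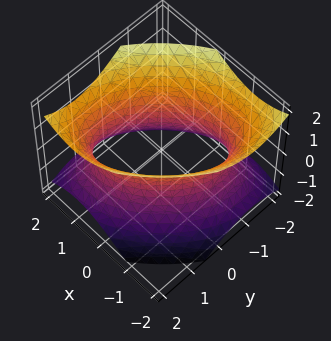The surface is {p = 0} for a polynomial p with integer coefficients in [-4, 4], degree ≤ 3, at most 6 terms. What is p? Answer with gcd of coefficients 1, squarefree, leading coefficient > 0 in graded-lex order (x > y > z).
1. deg p = 2. A generic line meets the surface in up to 2 points.
2. Observable constraints: the surface avoids every integer z-axis point in the box.
3. Assembling these constraints gives the stated polynomial.

2*x^2 - 2*x*y + 2*y^2 - 2*z^2 - 3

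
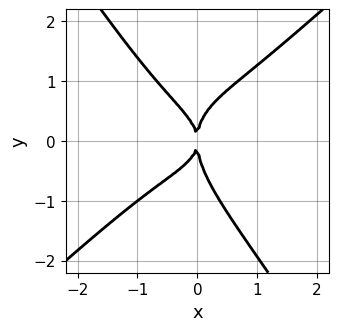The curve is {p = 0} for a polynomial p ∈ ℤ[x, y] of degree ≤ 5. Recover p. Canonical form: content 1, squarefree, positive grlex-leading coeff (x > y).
3*x^4 - 2*x*y^3 - 2*y^4 + 2*x*y^2 + 3*x^2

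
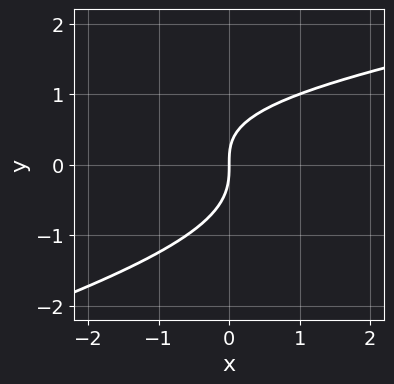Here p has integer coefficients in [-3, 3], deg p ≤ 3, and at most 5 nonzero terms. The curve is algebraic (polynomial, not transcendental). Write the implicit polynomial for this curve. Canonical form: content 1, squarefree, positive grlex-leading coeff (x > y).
deg p = 3. No degree-2 curve has this shape.
Reading off the gridlines: one x-axis crossing is at x = 0; one y-axis crossing is at y = 0.
These observations pin down the coefficients.

x*y^2 - 3*y^3 - x*y + 3*x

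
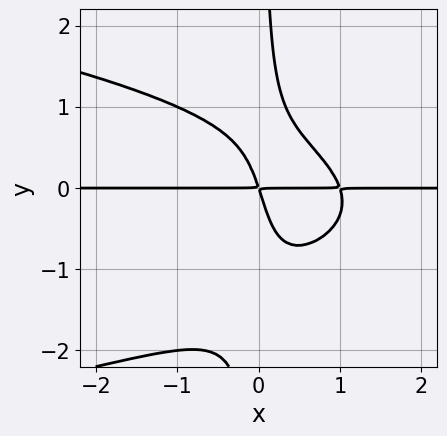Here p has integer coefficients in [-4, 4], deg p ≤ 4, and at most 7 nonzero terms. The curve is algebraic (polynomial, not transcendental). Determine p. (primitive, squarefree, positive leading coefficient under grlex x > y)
First, the degree is 4 — the shape is more complex than any degree-3 curve.
Then, reading off the gridlines: the visible x-axis segment lies entirely on the curve.
Finally, these observations pin down the coefficients.

3*x*y^3 + 3*x^2*y + 2*x*y^2 - 3*x*y - y^2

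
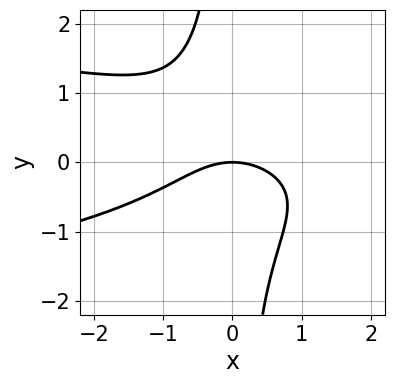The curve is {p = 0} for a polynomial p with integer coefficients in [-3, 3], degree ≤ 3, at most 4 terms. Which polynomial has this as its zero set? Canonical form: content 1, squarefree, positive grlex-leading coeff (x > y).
Degree: no degree-2 curve has this shape, so deg p = 3.
From the visible intercepts: it meets the x-axis at x = 0 (among the integer gridlines); one y-axis crossing is at y = 0.
These observations pin down the coefficients.

2*x*y^2 + x^2 + 2*y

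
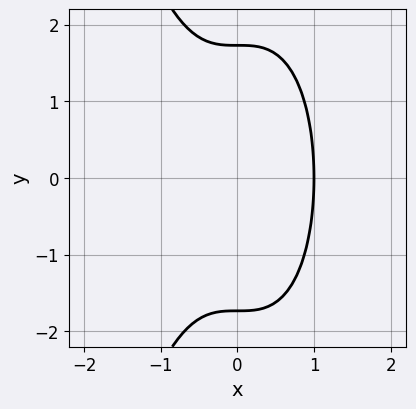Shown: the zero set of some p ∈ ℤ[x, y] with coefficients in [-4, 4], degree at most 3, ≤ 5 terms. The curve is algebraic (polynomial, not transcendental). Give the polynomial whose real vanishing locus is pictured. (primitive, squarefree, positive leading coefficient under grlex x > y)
(a) The degree is 3 — a generic line meets the curve in up to 3 points.
(b) Symmetries: the y ↦ −y reflection is a symmetry, so y appears only in even powers.
(c) Observable constraints: it meets the x-axis at x = 1 (among the integer gridlines).
(d) Fitting integer coefficients to these (and the overall shape) gives p.

3*x^3 + y^2 - 3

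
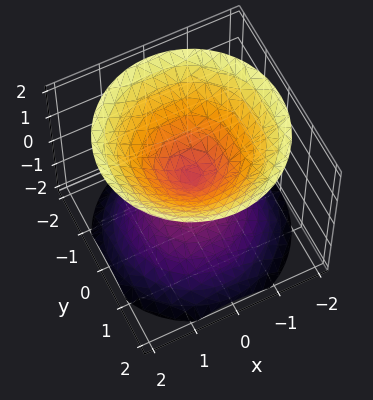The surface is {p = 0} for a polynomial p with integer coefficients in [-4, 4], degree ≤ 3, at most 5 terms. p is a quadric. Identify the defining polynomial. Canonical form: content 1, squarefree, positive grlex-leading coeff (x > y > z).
x^2 + y^2 - z^2

1. I count 2 distinct pieces. They look like related sheets of one shape, so recover p as a whole.
2. The degree is 2 — a double cone through the origin; a quadric.
3. Symmetries: rotational symmetry about the z-axis ⇒ p depends on x, y only through x² + y²; it's symmetric under z → −z, forcing even powers of z.
4. Observable constraints: it meets the y-axis at y = 0 (among the integer gridlines); it meets the x-axis at x = 0 (among the integer gridlines); a circular section at z = 1 has radius exactly 1; one z-axis crossing is at z = 0.
5. Fitting integer coefficients to these (and the overall shape) gives p.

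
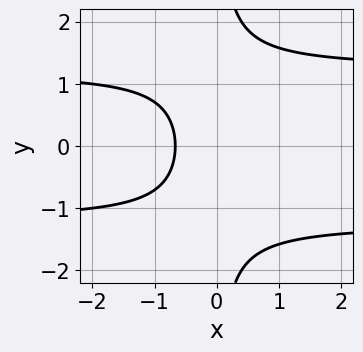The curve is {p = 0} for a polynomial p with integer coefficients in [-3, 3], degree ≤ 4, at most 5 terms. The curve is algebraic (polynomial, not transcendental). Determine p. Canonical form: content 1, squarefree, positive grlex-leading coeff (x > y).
2*x*y^2 - 3*x - 2

1. Degree: a generic line meets the curve in up to 3 points, so deg p = 3.
2. Symmetries: it's symmetric under y → −y, forcing even powers of y.
3. Observable constraints: no y-intercept at any integer in the box.
4. Together with the visible shape, these determine p as stated.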